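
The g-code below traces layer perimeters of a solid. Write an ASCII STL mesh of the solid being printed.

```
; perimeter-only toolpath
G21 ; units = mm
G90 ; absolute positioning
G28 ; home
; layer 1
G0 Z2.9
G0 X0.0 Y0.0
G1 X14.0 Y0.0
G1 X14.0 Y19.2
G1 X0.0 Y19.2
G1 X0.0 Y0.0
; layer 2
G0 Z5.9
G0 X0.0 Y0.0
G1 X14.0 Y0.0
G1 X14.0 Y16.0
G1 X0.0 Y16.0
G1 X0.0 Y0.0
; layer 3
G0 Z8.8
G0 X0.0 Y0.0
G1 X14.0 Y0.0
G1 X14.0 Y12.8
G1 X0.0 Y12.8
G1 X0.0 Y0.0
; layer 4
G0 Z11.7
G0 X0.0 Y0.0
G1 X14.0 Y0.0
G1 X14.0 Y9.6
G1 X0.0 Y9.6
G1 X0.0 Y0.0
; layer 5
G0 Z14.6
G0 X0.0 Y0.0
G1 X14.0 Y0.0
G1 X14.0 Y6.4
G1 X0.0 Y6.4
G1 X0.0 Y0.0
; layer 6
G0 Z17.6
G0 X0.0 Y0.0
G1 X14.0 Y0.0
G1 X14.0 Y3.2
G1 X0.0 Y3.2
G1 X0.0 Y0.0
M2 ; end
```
solid part
  facet normal 0.0000 0.0000 -1.0000
    outer loop
      vertex 14.0 22.4 0.0
      vertex 14.0 0.0 0.0
      vertex 0.0 0.0 0.0
    endloop
  endfacet
  facet normal 0.0000 0.0000 -1.0000
    outer loop
      vertex 0.0 22.4 0.0
      vertex 14.0 22.4 0.0
      vertex 0.0 0.0 0.0
    endloop
  endfacet
  facet normal 0.0000 -1.0000 0.0000
    outer loop
      vertex 0.0 0.0 0.0
      vertex 14.0 0.0 0.0
      vertex 14.0 0.0 20.5
    endloop
  endfacet
  facet normal 0.0000 -1.0000 0.0000
    outer loop
      vertex 0.0 0.0 0.0
      vertex 14.0 0.0 20.5
      vertex 0.0 0.0 20.5
    endloop
  endfacet
  facet normal 0.0000 0.6751 0.7377
    outer loop
      vertex 0.0 0.0 20.5
      vertex 14.0 0.0 20.5
      vertex 14.0 22.4 0.0
    endloop
  endfacet
  facet normal 0.0000 0.6751 0.7377
    outer loop
      vertex 0.0 0.0 20.5
      vertex 14.0 22.4 0.0
      vertex 0.0 22.4 0.0
    endloop
  endfacet
  facet normal -1.0000 0.0000 0.0000
    outer loop
      vertex 0.0 0.0 20.5
      vertex 0.0 22.4 0.0
      vertex 0.0 0.0 0.0
    endloop
  endfacet
  facet normal 1.0000 0.0000 0.0000
    outer loop
      vertex 14.0 0.0 0.0
      vertex 14.0 22.4 0.0
      vertex 14.0 0.0 20.5
    endloop
  endfacet
endsolid part

The G0 Z moves step by Δz≈2.9 mm. The G1 loops shrink linearly with z, so the solid tapers from its base footprint up to z≈20.5. Closing with a flat bottom cap and the tapered top and triangulating gives 8 facets — a wedge (ramp): 14 × 22.4 mm base, rising to 20.5 mm along the y=0 edge and sloping linearly to z=0 at y=22.4.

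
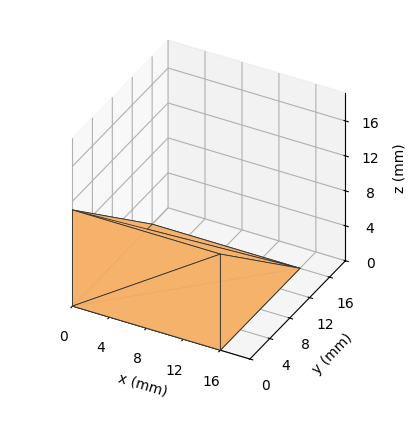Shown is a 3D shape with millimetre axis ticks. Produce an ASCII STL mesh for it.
Reading the render: the shape is a wedge (ramp): 16 × 16 mm base, rising to 11 mm along the y=0 edge and sloping linearly to z=0 at y=16 (dimensions read to the nearest mm from the axis ticks). For the STL, each face is triangulated and given an outward normal.

solid part
  facet normal 0.0000 0.0000 -1.0000
    outer loop
      vertex 16.000 16.000 0.000
      vertex 16.000 0.000 0.000
      vertex 0.000 0.000 0.000
    endloop
  endfacet
  facet normal 0.0000 0.0000 -1.0000
    outer loop
      vertex 0.000 16.000 0.000
      vertex 16.000 16.000 0.000
      vertex 0.000 0.000 0.000
    endloop
  endfacet
  facet normal 0.0000 -1.0000 0.0000
    outer loop
      vertex 0.000 0.000 0.000
      vertex 16.000 0.000 0.000
      vertex 16.000 0.000 11.000
    endloop
  endfacet
  facet normal 0.0000 -1.0000 0.0000
    outer loop
      vertex 0.000 0.000 0.000
      vertex 16.000 0.000 11.000
      vertex 0.000 0.000 11.000
    endloop
  endfacet
  facet normal 0.0000 0.5665 0.8240
    outer loop
      vertex 0.000 0.000 11.000
      vertex 16.000 0.000 11.000
      vertex 16.000 16.000 0.000
    endloop
  endfacet
  facet normal 0.0000 0.5665 0.8240
    outer loop
      vertex 0.000 0.000 11.000
      vertex 16.000 16.000 0.000
      vertex 0.000 16.000 0.000
    endloop
  endfacet
  facet normal -1.0000 0.0000 0.0000
    outer loop
      vertex 0.000 0.000 11.000
      vertex 0.000 16.000 0.000
      vertex 0.000 0.000 0.000
    endloop
  endfacet
  facet normal 1.0000 0.0000 0.0000
    outer loop
      vertex 16.000 0.000 0.000
      vertex 16.000 16.000 0.000
      vertex 16.000 0.000 11.000
    endloop
  endfacet
endsolid part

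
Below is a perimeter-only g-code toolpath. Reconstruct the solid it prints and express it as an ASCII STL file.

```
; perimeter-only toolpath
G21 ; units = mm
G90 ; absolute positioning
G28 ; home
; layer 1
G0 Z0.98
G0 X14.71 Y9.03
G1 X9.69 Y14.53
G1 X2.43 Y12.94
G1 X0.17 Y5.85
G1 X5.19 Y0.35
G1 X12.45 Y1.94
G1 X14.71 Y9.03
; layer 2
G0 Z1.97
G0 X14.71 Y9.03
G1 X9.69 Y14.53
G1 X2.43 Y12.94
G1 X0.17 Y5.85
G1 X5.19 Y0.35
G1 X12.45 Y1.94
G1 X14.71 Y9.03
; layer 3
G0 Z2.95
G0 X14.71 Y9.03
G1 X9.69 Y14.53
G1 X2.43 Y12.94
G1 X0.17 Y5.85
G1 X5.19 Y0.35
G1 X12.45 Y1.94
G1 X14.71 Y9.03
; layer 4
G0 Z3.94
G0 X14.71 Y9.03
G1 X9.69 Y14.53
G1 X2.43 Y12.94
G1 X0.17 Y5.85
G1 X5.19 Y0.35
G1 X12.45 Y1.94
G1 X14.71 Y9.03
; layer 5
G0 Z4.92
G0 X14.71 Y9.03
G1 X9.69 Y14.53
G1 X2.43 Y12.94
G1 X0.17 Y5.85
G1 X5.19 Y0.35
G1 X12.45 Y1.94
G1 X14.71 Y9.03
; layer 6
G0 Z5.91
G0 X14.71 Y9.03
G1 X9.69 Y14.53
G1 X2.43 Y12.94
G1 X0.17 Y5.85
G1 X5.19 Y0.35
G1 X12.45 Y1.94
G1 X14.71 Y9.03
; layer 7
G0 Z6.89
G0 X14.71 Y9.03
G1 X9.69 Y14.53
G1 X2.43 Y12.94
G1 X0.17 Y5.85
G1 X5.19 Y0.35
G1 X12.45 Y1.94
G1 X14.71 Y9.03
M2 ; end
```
solid part
  facet normal 0.0000 0.0000 -1.0000
    outer loop
      vertex 2.43 12.94 0.00
      vertex 9.69 14.53 0.00
      vertex 14.71 9.03 0.00
    endloop
  endfacet
  facet normal 0.0000 0.0000 -1.0000
    outer loop
      vertex 0.17 5.85 0.00
      vertex 2.43 12.94 0.00
      vertex 14.71 9.03 0.00
    endloop
  endfacet
  facet normal 0.0000 0.0000 -1.0000
    outer loop
      vertex 5.19 0.35 0.00
      vertex 0.17 5.85 0.00
      vertex 14.71 9.03 0.00
    endloop
  endfacet
  facet normal 0.0000 0.0000 -1.0000
    outer loop
      vertex 12.45 1.94 0.00
      vertex 5.19 0.35 0.00
      vertex 14.71 9.03 0.00
    endloop
  endfacet
  facet normal 0.0000 0.0000 1.0000
    outer loop
      vertex 14.71 9.03 6.89
      vertex 9.69 14.53 6.89
      vertex 2.43 12.94 6.89
    endloop
  endfacet
  facet normal 0.0000 0.0000 1.0000
    outer loop
      vertex 14.71 9.03 6.89
      vertex 2.43 12.94 6.89
      vertex 0.17 5.85 6.89
    endloop
  endfacet
  facet normal 0.0000 0.0000 1.0000
    outer loop
      vertex 14.71 9.03 6.89
      vertex 0.17 5.85 6.89
      vertex 5.19 0.35 6.89
    endloop
  endfacet
  facet normal 0.0000 0.0000 1.0000
    outer loop
      vertex 14.71 9.03 6.89
      vertex 5.19 0.35 6.89
      vertex 12.45 1.94 6.89
    endloop
  endfacet
  facet normal 0.7386 0.6741 0.0000
    outer loop
      vertex 14.71 9.03 0.00
      vertex 9.69 14.53 0.00
      vertex 9.69 14.53 6.89
    endloop
  endfacet
  facet normal 0.7386 0.6741 0.0000
    outer loop
      vertex 14.71 9.03 0.00
      vertex 9.69 14.53 6.89
      vertex 14.71 9.03 6.89
    endloop
  endfacet
  facet normal -0.2139 0.9768 0.0000
    outer loop
      vertex 9.69 14.53 0.00
      vertex 2.43 12.94 0.00
      vertex 2.43 12.94 6.89
    endloop
  endfacet
  facet normal -0.2139 0.9768 0.0000
    outer loop
      vertex 9.69 14.53 0.00
      vertex 2.43 12.94 6.89
      vertex 9.69 14.53 6.89
    endloop
  endfacet
  facet normal -0.9528 0.3037 0.0000
    outer loop
      vertex 2.43 12.94 0.00
      vertex 0.17 5.85 0.00
      vertex 0.17 5.85 6.89
    endloop
  endfacet
  facet normal -0.9528 0.3037 0.0000
    outer loop
      vertex 2.43 12.94 0.00
      vertex 0.17 5.85 6.89
      vertex 2.43 12.94 6.89
    endloop
  endfacet
  facet normal -0.7386 -0.6741 0.0000
    outer loop
      vertex 0.17 5.85 0.00
      vertex 5.19 0.35 0.00
      vertex 5.19 0.35 6.89
    endloop
  endfacet
  facet normal -0.7386 -0.6741 0.0000
    outer loop
      vertex 0.17 5.85 0.00
      vertex 5.19 0.35 6.89
      vertex 0.17 5.85 6.89
    endloop
  endfacet
  facet normal 0.2139 -0.9768 0.0000
    outer loop
      vertex 5.19 0.35 0.00
      vertex 12.45 1.94 0.00
      vertex 12.45 1.94 6.89
    endloop
  endfacet
  facet normal 0.2139 -0.9768 0.0000
    outer loop
      vertex 5.19 0.35 0.00
      vertex 12.45 1.94 6.89
      vertex 5.19 0.35 6.89
    endloop
  endfacet
  facet normal 0.9528 -0.3037 0.0000
    outer loop
      vertex 12.45 1.94 0.00
      vertex 14.71 9.03 0.00
      vertex 14.71 9.03 6.89
    endloop
  endfacet
  facet normal 0.9528 -0.3037 0.0000
    outer loop
      vertex 12.45 1.94 0.00
      vertex 14.71 9.03 6.89
      vertex 12.45 1.94 6.89
    endloop
  endfacet
endsolid part

The G0 Z moves step by Δz≈0.98 mm. Every layer's G1 loop is the same polygon, so the solid is a straight extrusion of it from z=0 to z≈6.89. Closing with flat bottom and top caps and triangulating gives 20 facets — a regular 6-sided prism (a cylinder approximated with 6 flat sides), circumscribed radius ≈ 7.44 mm, height ≈ 6.89 mm.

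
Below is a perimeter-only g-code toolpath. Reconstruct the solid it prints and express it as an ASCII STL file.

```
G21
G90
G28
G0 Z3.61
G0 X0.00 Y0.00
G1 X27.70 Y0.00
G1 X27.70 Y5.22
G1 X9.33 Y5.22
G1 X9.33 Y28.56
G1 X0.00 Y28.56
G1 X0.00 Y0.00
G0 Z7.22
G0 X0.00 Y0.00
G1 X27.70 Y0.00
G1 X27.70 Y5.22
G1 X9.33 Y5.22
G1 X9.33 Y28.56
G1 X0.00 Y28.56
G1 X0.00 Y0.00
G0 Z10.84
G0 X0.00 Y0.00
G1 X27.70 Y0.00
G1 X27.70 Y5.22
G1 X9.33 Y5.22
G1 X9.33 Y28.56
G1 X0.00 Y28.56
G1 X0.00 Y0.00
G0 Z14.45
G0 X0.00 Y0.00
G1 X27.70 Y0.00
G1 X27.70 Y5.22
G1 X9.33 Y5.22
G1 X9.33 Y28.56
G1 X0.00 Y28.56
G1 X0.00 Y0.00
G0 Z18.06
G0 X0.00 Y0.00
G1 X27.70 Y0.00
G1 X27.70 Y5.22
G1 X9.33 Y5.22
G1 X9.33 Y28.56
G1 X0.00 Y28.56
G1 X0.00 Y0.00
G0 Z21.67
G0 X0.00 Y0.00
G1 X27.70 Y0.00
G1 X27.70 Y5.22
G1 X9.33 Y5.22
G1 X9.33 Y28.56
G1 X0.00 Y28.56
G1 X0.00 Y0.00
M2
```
solid part
  facet normal 0.0000 0.0000 -1.0000
    outer loop
      vertex 27.70 5.22 0.00
      vertex 27.70 0.00 0.00
      vertex 0.00 0.00 0.00
    endloop
  endfacet
  facet normal 0.0000 0.0000 -1.0000
    outer loop
      vertex 9.33 5.22 0.00
      vertex 27.70 5.22 0.00
      vertex 0.00 0.00 0.00
    endloop
  endfacet
  facet normal 0.0000 0.0000 -1.0000
    outer loop
      vertex 9.33 28.56 0.00
      vertex 9.33 5.22 0.00
      vertex 0.00 0.00 0.00
    endloop
  endfacet
  facet normal 0.0000 0.0000 -1.0000
    outer loop
      vertex 0.00 28.56 0.00
      vertex 9.33 28.56 0.00
      vertex 0.00 0.00 0.00
    endloop
  endfacet
  facet normal 0.0000 0.0000 1.0000
    outer loop
      vertex 0.00 0.00 21.67
      vertex 27.70 0.00 21.67
      vertex 27.70 5.22 21.67
    endloop
  endfacet
  facet normal 0.0000 0.0000 1.0000
    outer loop
      vertex 0.00 0.00 21.67
      vertex 27.70 5.22 21.67
      vertex 9.33 5.22 21.67
    endloop
  endfacet
  facet normal 0.0000 0.0000 1.0000
    outer loop
      vertex 0.00 0.00 21.67
      vertex 9.33 5.22 21.67
      vertex 9.33 28.56 21.67
    endloop
  endfacet
  facet normal 0.0000 0.0000 1.0000
    outer loop
      vertex 0.00 0.00 21.67
      vertex 9.33 28.56 21.67
      vertex 0.00 28.56 21.67
    endloop
  endfacet
  facet normal 0.0000 -1.0000 0.0000
    outer loop
      vertex 0.00 0.00 0.00
      vertex 27.70 0.00 0.00
      vertex 27.70 0.00 21.67
    endloop
  endfacet
  facet normal 0.0000 -1.0000 0.0000
    outer loop
      vertex 0.00 0.00 0.00
      vertex 27.70 0.00 21.67
      vertex 0.00 0.00 21.67
    endloop
  endfacet
  facet normal 1.0000 0.0000 0.0000
    outer loop
      vertex 27.70 0.00 0.00
      vertex 27.70 5.22 0.00
      vertex 27.70 5.22 21.67
    endloop
  endfacet
  facet normal 1.0000 0.0000 0.0000
    outer loop
      vertex 27.70 0.00 0.00
      vertex 27.70 5.22 21.67
      vertex 27.70 0.00 21.67
    endloop
  endfacet
  facet normal 0.0000 1.0000 0.0000
    outer loop
      vertex 27.70 5.22 0.00
      vertex 9.33 5.22 0.00
      vertex 9.33 5.22 21.67
    endloop
  endfacet
  facet normal 0.0000 1.0000 0.0000
    outer loop
      vertex 27.70 5.22 0.00
      vertex 9.33 5.22 21.67
      vertex 27.70 5.22 21.67
    endloop
  endfacet
  facet normal 1.0000 0.0000 0.0000
    outer loop
      vertex 9.33 5.22 0.00
      vertex 9.33 28.56 0.00
      vertex 9.33 28.56 21.67
    endloop
  endfacet
  facet normal 1.0000 0.0000 0.0000
    outer loop
      vertex 9.33 5.22 0.00
      vertex 9.33 28.56 21.67
      vertex 9.33 5.22 21.67
    endloop
  endfacet
  facet normal 0.0000 1.0000 0.0000
    outer loop
      vertex 9.33 28.56 0.00
      vertex 0.00 28.56 0.00
      vertex 0.00 28.56 21.67
    endloop
  endfacet
  facet normal 0.0000 1.0000 0.0000
    outer loop
      vertex 9.33 28.56 0.00
      vertex 0.00 28.56 21.67
      vertex 9.33 28.56 21.67
    endloop
  endfacet
  facet normal -1.0000 0.0000 0.0000
    outer loop
      vertex 0.00 28.56 0.00
      vertex 0.00 0.00 0.00
      vertex 0.00 0.00 21.67
    endloop
  endfacet
  facet normal -1.0000 0.0000 0.0000
    outer loop
      vertex 0.00 28.56 0.00
      vertex 0.00 0.00 21.67
      vertex 0.00 28.56 21.67
    endloop
  endfacet
endsolid part

The G0 Z moves step by Δz≈3.61 mm. Every layer's G1 loop is the same polygon, so the solid is a straight extrusion of it from z=0 to z≈21.7. Closing with flat bottom and top caps and triangulating gives 20 facets — an L-shaped prism: outer 27.7 × 28.6 mm, arm thicknesses ≈ 5.22 mm (horizontal) and 9.33 mm (vertical), extruded 21.7 mm in z.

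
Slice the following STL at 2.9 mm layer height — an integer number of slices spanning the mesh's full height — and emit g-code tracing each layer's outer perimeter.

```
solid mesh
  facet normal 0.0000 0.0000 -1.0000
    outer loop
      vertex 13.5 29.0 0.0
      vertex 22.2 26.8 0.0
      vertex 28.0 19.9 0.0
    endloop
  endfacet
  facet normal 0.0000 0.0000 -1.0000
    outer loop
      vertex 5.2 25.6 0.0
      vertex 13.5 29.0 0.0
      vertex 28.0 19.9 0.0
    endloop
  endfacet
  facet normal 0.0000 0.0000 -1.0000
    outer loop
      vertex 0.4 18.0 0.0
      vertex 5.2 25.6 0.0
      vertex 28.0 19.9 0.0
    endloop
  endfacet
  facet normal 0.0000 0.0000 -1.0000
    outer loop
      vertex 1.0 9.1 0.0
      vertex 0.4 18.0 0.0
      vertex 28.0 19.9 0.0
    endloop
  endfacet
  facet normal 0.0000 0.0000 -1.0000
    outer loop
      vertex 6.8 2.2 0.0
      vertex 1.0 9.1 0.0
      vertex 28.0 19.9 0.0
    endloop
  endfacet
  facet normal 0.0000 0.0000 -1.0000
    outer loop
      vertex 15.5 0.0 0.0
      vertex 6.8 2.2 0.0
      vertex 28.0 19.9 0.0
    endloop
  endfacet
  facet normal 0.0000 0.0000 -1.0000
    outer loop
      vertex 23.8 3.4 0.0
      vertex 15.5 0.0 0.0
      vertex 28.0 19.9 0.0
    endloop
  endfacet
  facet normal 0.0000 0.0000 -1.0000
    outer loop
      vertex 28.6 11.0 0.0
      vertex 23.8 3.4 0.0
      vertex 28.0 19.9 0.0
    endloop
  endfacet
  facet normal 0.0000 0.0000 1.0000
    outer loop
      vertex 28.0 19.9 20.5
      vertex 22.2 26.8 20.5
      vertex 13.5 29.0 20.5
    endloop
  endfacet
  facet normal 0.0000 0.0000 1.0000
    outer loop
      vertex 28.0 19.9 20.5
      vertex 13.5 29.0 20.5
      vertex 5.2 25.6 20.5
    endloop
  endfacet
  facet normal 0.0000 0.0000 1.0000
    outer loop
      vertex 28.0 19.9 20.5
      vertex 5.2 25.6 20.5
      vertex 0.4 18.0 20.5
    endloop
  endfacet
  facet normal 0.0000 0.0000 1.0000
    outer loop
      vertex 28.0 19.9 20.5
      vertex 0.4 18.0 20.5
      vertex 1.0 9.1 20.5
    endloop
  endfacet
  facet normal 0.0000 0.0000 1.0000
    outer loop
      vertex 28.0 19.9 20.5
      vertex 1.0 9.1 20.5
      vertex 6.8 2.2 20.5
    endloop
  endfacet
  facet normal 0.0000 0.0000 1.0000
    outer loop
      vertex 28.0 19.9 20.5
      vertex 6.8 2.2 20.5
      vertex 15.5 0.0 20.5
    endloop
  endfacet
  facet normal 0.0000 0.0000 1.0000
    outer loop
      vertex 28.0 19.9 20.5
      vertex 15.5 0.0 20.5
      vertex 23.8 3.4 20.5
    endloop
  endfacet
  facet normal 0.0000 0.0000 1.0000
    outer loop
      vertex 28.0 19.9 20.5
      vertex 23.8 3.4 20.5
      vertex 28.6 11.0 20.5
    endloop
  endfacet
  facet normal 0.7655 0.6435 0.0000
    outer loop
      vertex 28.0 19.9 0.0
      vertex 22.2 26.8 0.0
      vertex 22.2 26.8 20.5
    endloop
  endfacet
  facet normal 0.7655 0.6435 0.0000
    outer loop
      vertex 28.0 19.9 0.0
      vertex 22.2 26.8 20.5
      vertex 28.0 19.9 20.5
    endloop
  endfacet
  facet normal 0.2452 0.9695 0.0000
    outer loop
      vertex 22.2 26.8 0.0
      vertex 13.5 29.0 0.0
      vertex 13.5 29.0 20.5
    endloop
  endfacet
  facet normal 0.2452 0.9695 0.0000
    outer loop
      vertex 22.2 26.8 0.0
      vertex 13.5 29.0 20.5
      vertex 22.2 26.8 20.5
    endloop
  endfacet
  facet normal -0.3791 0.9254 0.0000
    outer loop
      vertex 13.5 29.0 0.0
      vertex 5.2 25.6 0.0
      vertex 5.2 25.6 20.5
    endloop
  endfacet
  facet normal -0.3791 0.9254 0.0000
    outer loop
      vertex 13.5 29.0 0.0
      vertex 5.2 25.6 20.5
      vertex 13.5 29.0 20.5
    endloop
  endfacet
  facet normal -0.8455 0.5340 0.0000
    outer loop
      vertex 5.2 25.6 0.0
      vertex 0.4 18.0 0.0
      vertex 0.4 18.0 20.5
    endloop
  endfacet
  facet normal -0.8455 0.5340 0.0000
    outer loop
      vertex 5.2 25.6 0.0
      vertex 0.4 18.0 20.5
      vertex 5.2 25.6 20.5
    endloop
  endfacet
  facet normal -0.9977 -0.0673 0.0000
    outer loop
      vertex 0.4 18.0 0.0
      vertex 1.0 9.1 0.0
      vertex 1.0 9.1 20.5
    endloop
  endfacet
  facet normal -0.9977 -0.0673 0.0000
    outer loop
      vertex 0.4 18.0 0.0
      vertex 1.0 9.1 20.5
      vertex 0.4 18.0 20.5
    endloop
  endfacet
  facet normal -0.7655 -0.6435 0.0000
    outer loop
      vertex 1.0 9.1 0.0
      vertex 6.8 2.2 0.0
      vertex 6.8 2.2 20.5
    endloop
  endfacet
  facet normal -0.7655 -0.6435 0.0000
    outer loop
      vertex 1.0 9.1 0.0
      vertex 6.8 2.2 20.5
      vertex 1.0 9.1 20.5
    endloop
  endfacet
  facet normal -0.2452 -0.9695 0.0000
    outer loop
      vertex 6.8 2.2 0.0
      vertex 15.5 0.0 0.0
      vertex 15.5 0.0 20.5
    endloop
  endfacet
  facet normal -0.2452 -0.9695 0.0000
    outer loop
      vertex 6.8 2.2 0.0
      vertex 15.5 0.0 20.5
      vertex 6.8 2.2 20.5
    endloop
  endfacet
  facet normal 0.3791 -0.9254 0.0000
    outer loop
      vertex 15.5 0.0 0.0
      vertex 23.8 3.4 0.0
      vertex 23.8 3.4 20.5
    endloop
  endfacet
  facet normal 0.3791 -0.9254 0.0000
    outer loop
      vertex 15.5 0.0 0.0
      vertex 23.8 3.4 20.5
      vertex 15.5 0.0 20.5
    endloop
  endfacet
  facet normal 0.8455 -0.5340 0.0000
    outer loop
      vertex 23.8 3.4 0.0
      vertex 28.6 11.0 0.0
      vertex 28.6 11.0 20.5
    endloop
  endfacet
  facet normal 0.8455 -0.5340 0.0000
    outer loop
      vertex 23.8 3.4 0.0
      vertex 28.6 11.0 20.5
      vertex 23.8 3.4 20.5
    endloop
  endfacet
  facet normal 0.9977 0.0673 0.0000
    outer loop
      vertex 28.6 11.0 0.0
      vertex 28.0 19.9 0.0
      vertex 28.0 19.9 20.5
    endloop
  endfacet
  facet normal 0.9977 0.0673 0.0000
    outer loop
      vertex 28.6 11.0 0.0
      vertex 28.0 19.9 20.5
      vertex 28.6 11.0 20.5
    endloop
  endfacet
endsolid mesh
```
; perimeter-only toolpath
G21 ; units = mm
G90 ; absolute positioning
G28 ; home
; layer 1
G0 Z2.9
G0 X28.0 Y19.9
G1 X22.2 Y26.8
G1 X13.5 Y29.0
G1 X5.2 Y25.6
G1 X0.4 Y18.0
G1 X1.0 Y9.1
G1 X6.8 Y2.2
G1 X15.5 Y0.0
G1 X23.8 Y3.4
G1 X28.6 Y11.0
G1 X28.0 Y19.9
; layer 2
G0 Z5.9
G0 X28.0 Y19.9
G1 X22.2 Y26.8
G1 X13.5 Y29.0
G1 X5.2 Y25.6
G1 X0.4 Y18.0
G1 X1.0 Y9.1
G1 X6.8 Y2.2
G1 X15.5 Y0.0
G1 X23.8 Y3.4
G1 X28.6 Y11.0
G1 X28.0 Y19.9
; layer 3
G0 Z8.8
G0 X28.0 Y19.9
G1 X22.2 Y26.8
G1 X13.5 Y29.0
G1 X5.2 Y25.6
G1 X0.4 Y18.0
G1 X1.0 Y9.1
G1 X6.8 Y2.2
G1 X15.5 Y0.0
G1 X23.8 Y3.4
G1 X28.6 Y11.0
G1 X28.0 Y19.9
; layer 4
G0 Z11.7
G0 X28.0 Y19.9
G1 X22.2 Y26.8
G1 X13.5 Y29.0
G1 X5.2 Y25.6
G1 X0.4 Y18.0
G1 X1.0 Y9.1
G1 X6.8 Y2.2
G1 X15.5 Y0.0
G1 X23.8 Y3.4
G1 X28.6 Y11.0
G1 X28.0 Y19.9
; layer 5
G0 Z14.6
G0 X28.0 Y19.9
G1 X22.2 Y26.8
G1 X13.5 Y29.0
G1 X5.2 Y25.6
G1 X0.4 Y18.0
G1 X1.0 Y9.1
G1 X6.8 Y2.2
G1 X15.5 Y0.0
G1 X23.8 Y3.4
G1 X28.6 Y11.0
G1 X28.0 Y19.9
; layer 6
G0 Z17.6
G0 X28.0 Y19.9
G1 X22.2 Y26.8
G1 X13.5 Y29.0
G1 X5.2 Y25.6
G1 X0.4 Y18.0
G1 X1.0 Y9.1
G1 X6.8 Y2.2
G1 X15.5 Y0.0
G1 X23.8 Y3.4
G1 X28.6 Y11.0
G1 X28.0 Y19.9
; layer 7
G0 Z20.5
G0 X28.0 Y19.9
G1 X22.2 Y26.8
G1 X13.5 Y29.0
G1 X5.2 Y25.6
G1 X0.4 Y18.0
G1 X1.0 Y9.1
G1 X6.8 Y2.2
G1 X15.5 Y0.0
G1 X23.8 Y3.4
G1 X28.6 Y11.0
G1 X28.0 Y19.9
M2 ; end

The solid is a regular 10-sided prism (a cylinder approximated with 10 flat sides), circumscribed radius ≈ 14.5 mm, height ≈ 20.5 mm. Slicing at Δz = 2.9 mm — 7 equal slices spanning the solid's height, so layer i sits at z = i·h/7 — gives 7 non-empty perimeters. Each is a 10-segment closed polygon; G0 lifts to the layer z and rapids to the start vertex, then G1 traces the edges.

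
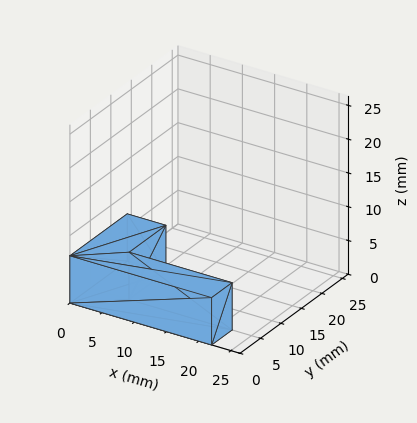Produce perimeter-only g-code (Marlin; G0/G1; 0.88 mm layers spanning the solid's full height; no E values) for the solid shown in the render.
Reading the render: the shape is an L-shaped prism: outer 22 × 14 mm, arm thicknesses ≈ 5 mm (horizontal) and 6 mm (vertical), extruded 7 mm in z (dimensions read to the nearest mm from the axis ticks). For the g-code, the solid's height is divided into equal slices at the stated Δz and each level perimeter traced with G1 moves after a G0 lift.

; perimeter-only toolpath
G21 ; units = mm
G90 ; absolute positioning
G28 ; home
; layer 1
G0 Z0.88
G0 X0.00 Y0.00
G1 X22.00 Y0.00
G1 X22.00 Y5.00
G1 X6.00 Y5.00
G1 X6.00 Y14.00
G1 X0.00 Y14.00
G1 X0.00 Y0.00
; layer 2
G0 Z1.75
G0 X0.00 Y0.00
G1 X22.00 Y0.00
G1 X22.00 Y5.00
G1 X6.00 Y5.00
G1 X6.00 Y14.00
G1 X0.00 Y14.00
G1 X0.00 Y0.00
; layer 3
G0 Z2.62
G0 X0.00 Y0.00
G1 X22.00 Y0.00
G1 X22.00 Y5.00
G1 X6.00 Y5.00
G1 X6.00 Y14.00
G1 X0.00 Y14.00
G1 X0.00 Y0.00
; layer 4
G0 Z3.50
G0 X0.00 Y0.00
G1 X22.00 Y0.00
G1 X22.00 Y5.00
G1 X6.00 Y5.00
G1 X6.00 Y14.00
G1 X0.00 Y14.00
G1 X0.00 Y0.00
; layer 5
G0 Z4.38
G0 X0.00 Y0.00
G1 X22.00 Y0.00
G1 X22.00 Y5.00
G1 X6.00 Y5.00
G1 X6.00 Y14.00
G1 X0.00 Y14.00
G1 X0.00 Y0.00
; layer 6
G0 Z5.25
G0 X0.00 Y0.00
G1 X22.00 Y0.00
G1 X22.00 Y5.00
G1 X6.00 Y5.00
G1 X6.00 Y14.00
G1 X0.00 Y14.00
G1 X0.00 Y0.00
; layer 7
G0 Z6.12
G0 X0.00 Y0.00
G1 X22.00 Y0.00
G1 X22.00 Y5.00
G1 X6.00 Y5.00
G1 X6.00 Y14.00
G1 X0.00 Y14.00
G1 X0.00 Y0.00
; layer 8
G0 Z7.00
G0 X0.00 Y0.00
G1 X22.00 Y0.00
G1 X22.00 Y5.00
G1 X6.00 Y5.00
G1 X6.00 Y14.00
G1 X0.00 Y14.00
G1 X0.00 Y0.00
M2 ; end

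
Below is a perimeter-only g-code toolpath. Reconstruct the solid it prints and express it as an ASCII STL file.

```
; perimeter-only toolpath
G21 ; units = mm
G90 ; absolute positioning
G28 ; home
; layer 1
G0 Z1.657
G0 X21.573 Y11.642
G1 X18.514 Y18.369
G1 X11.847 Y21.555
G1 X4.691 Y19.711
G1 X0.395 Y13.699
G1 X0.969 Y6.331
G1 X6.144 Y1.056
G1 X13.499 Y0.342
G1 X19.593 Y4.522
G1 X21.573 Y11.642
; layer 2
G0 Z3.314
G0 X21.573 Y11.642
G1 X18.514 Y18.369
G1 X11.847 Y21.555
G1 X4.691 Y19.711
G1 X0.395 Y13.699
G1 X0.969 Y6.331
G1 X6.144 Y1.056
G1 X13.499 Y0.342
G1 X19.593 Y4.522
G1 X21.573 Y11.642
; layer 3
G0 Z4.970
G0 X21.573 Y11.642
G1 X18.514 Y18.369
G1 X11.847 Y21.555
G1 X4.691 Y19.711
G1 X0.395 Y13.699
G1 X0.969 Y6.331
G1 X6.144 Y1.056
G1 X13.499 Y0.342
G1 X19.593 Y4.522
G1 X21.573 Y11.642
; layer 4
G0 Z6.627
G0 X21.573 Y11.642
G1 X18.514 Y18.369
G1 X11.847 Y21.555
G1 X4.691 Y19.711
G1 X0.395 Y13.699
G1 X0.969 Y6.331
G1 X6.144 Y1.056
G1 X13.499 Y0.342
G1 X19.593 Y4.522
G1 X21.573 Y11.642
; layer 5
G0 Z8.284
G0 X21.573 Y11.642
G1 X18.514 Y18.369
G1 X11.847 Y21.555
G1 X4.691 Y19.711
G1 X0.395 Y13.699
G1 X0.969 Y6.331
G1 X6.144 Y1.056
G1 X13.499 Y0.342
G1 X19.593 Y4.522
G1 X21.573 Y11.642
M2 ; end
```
solid part
  facet normal 0.0000 0.0000 -1.0000
    outer loop
      vertex 11.847 21.555 0.000
      vertex 18.514 18.369 0.000
      vertex 21.573 11.642 0.000
    endloop
  endfacet
  facet normal 0.0000 0.0000 -1.0000
    outer loop
      vertex 4.691 19.711 0.000
      vertex 11.847 21.555 0.000
      vertex 21.573 11.642 0.000
    endloop
  endfacet
  facet normal 0.0000 0.0000 -1.0000
    outer loop
      vertex 0.395 13.699 0.000
      vertex 4.691 19.711 0.000
      vertex 21.573 11.642 0.000
    endloop
  endfacet
  facet normal 0.0000 0.0000 -1.0000
    outer loop
      vertex 0.969 6.331 0.000
      vertex 0.395 13.699 0.000
      vertex 21.573 11.642 0.000
    endloop
  endfacet
  facet normal 0.0000 0.0000 -1.0000
    outer loop
      vertex 6.144 1.056 0.000
      vertex 0.969 6.331 0.000
      vertex 21.573 11.642 0.000
    endloop
  endfacet
  facet normal 0.0000 0.0000 -1.0000
    outer loop
      vertex 13.499 0.342 0.000
      vertex 6.144 1.056 0.000
      vertex 21.573 11.642 0.000
    endloop
  endfacet
  facet normal 0.0000 0.0000 -1.0000
    outer loop
      vertex 19.593 4.522 0.000
      vertex 13.499 0.342 0.000
      vertex 21.573 11.642 0.000
    endloop
  endfacet
  facet normal 0.0000 0.0000 1.0000
    outer loop
      vertex 21.573 11.642 8.284
      vertex 18.514 18.369 8.284
      vertex 11.847 21.555 8.284
    endloop
  endfacet
  facet normal 0.0000 0.0000 1.0000
    outer loop
      vertex 21.573 11.642 8.284
      vertex 11.847 21.555 8.284
      vertex 4.691 19.711 8.284
    endloop
  endfacet
  facet normal 0.0000 0.0000 1.0000
    outer loop
      vertex 21.573 11.642 8.284
      vertex 4.691 19.711 8.284
      vertex 0.395 13.699 8.284
    endloop
  endfacet
  facet normal 0.0000 0.0000 1.0000
    outer loop
      vertex 21.573 11.642 8.284
      vertex 0.395 13.699 8.284
      vertex 0.969 6.331 8.284
    endloop
  endfacet
  facet normal 0.0000 0.0000 1.0000
    outer loop
      vertex 21.573 11.642 8.284
      vertex 0.969 6.331 8.284
      vertex 6.144 1.056 8.284
    endloop
  endfacet
  facet normal 0.0000 0.0000 1.0000
    outer loop
      vertex 21.573 11.642 8.284
      vertex 6.144 1.056 8.284
      vertex 13.499 0.342 8.284
    endloop
  endfacet
  facet normal 0.0000 0.0000 1.0000
    outer loop
      vertex 21.573 11.642 8.284
      vertex 13.499 0.342 8.284
      vertex 19.593 4.522 8.284
    endloop
  endfacet
  facet normal 0.9103 0.4139 0.0000
    outer loop
      vertex 21.573 11.642 0.000
      vertex 18.514 18.369 0.000
      vertex 18.514 18.369 8.284
    endloop
  endfacet
  facet normal 0.9103 0.4139 0.0000
    outer loop
      vertex 21.573 11.642 0.000
      vertex 18.514 18.369 8.284
      vertex 21.573 11.642 8.284
    endloop
  endfacet
  facet normal 0.4312 0.9023 0.0000
    outer loop
      vertex 18.514 18.369 0.000
      vertex 11.847 21.555 0.000
      vertex 11.847 21.555 8.284
    endloop
  endfacet
  facet normal 0.4312 0.9023 0.0000
    outer loop
      vertex 18.514 18.369 0.000
      vertex 11.847 21.555 8.284
      vertex 18.514 18.369 8.284
    endloop
  endfacet
  facet normal -0.2495 0.9684 0.0000
    outer loop
      vertex 11.847 21.555 0.000
      vertex 4.691 19.711 0.000
      vertex 4.691 19.711 8.284
    endloop
  endfacet
  facet normal -0.2495 0.9684 0.0000
    outer loop
      vertex 11.847 21.555 0.000
      vertex 4.691 19.711 8.284
      vertex 11.847 21.555 8.284
    endloop
  endfacet
  facet normal -0.8136 0.5814 0.0000
    outer loop
      vertex 4.691 19.711 0.000
      vertex 0.395 13.699 0.000
      vertex 0.395 13.699 8.284
    endloop
  endfacet
  facet normal -0.8136 0.5814 0.0000
    outer loop
      vertex 4.691 19.711 0.000
      vertex 0.395 13.699 8.284
      vertex 4.691 19.711 8.284
    endloop
  endfacet
  facet normal -0.9970 -0.0777 0.0000
    outer loop
      vertex 0.395 13.699 0.000
      vertex 0.969 6.331 0.000
      vertex 0.969 6.331 8.284
    endloop
  endfacet
  facet normal -0.9970 -0.0777 0.0000
    outer loop
      vertex 0.395 13.699 0.000
      vertex 0.969 6.331 8.284
      vertex 0.395 13.699 8.284
    endloop
  endfacet
  facet normal -0.7138 -0.7003 0.0000
    outer loop
      vertex 0.969 6.331 0.000
      vertex 6.144 1.056 0.000
      vertex 6.144 1.056 8.284
    endloop
  endfacet
  facet normal -0.7138 -0.7003 0.0000
    outer loop
      vertex 0.969 6.331 0.000
      vertex 6.144 1.056 8.284
      vertex 0.969 6.331 8.284
    endloop
  endfacet
  facet normal -0.0966 -0.9953 0.0000
    outer loop
      vertex 6.144 1.056 0.000
      vertex 13.499 0.342 0.000
      vertex 13.499 0.342 8.284
    endloop
  endfacet
  facet normal -0.0966 -0.9953 0.0000
    outer loop
      vertex 6.144 1.056 0.000
      vertex 13.499 0.342 8.284
      vertex 6.144 1.056 8.284
    endloop
  endfacet
  facet normal 0.5656 -0.8246 0.0000
    outer loop
      vertex 13.499 0.342 0.000
      vertex 19.593 4.522 0.000
      vertex 19.593 4.522 8.284
    endloop
  endfacet
  facet normal 0.5656 -0.8246 0.0000
    outer loop
      vertex 13.499 0.342 0.000
      vertex 19.593 4.522 8.284
      vertex 13.499 0.342 8.284
    endloop
  endfacet
  facet normal 0.9634 -0.2679 0.0000
    outer loop
      vertex 19.593 4.522 0.000
      vertex 21.573 11.642 0.000
      vertex 21.573 11.642 8.284
    endloop
  endfacet
  facet normal 0.9634 -0.2679 0.0000
    outer loop
      vertex 19.593 4.522 0.000
      vertex 21.573 11.642 8.284
      vertex 19.593 4.522 8.284
    endloop
  endfacet
endsolid part

The G0 Z moves step by Δz≈1.657 mm. Every layer's G1 loop is the same polygon, so the solid is a straight extrusion of it from z=0 to z≈8.28. Closing with flat bottom and top caps and triangulating gives 32 facets — a regular 9-sided prism (a cylinder approximated with 9 flat sides), circumscribed radius ≈ 10.8 mm, height ≈ 8.28 mm.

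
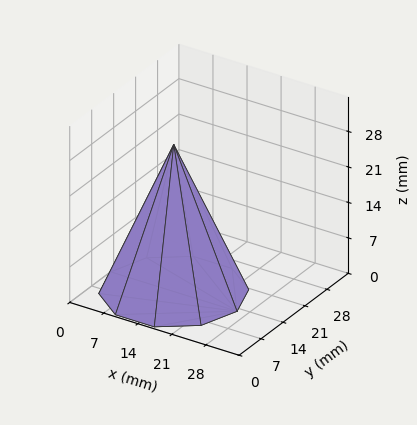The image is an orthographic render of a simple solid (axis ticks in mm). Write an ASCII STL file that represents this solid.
Reading the render: the shape is a regular 10-sided pyramid, base circumscribed radius ≈ 13 mm, apex at z ≈ 29 mm (dimensions read to the nearest mm from the axis ticks). For the STL, each face is triangulated and given an outward normal.

solid part
  facet normal 0.0000 0.0000 -1.0000
    outer loop
      vertex 17.0 25.4 0.0
      vertex 23.5 20.6 0.0
      vertex 26.0 13.0 0.0
    endloop
  endfacet
  facet normal 0.0000 0.0000 -1.0000
    outer loop
      vertex 9.0 25.4 0.0
      vertex 17.0 25.4 0.0
      vertex 26.0 13.0 0.0
    endloop
  endfacet
  facet normal 0.0000 0.0000 -1.0000
    outer loop
      vertex 2.5 20.6 0.0
      vertex 9.0 25.4 0.0
      vertex 26.0 13.0 0.0
    endloop
  endfacet
  facet normal 0.0000 0.0000 -1.0000
    outer loop
      vertex 0.0 13.0 0.0
      vertex 2.5 20.6 0.0
      vertex 26.0 13.0 0.0
    endloop
  endfacet
  facet normal 0.0000 0.0000 -1.0000
    outer loop
      vertex 2.5 5.4 0.0
      vertex 0.0 13.0 0.0
      vertex 26.0 13.0 0.0
    endloop
  endfacet
  facet normal 0.0000 0.0000 -1.0000
    outer loop
      vertex 9.0 0.6 0.0
      vertex 2.5 5.4 0.0
      vertex 26.0 13.0 0.0
    endloop
  endfacet
  facet normal 0.0000 0.0000 -1.0000
    outer loop
      vertex 17.0 0.6 0.0
      vertex 9.0 0.6 0.0
      vertex 26.0 13.0 0.0
    endloop
  endfacet
  facet normal 0.0000 0.0000 -1.0000
    outer loop
      vertex 23.5 5.4 0.0
      vertex 17.0 0.6 0.0
      vertex 26.0 13.0 0.0
    endloop
  endfacet
  facet normal 0.8740 0.2875 0.3918
    outer loop
      vertex 26.0 13.0 0.0
      vertex 23.5 20.6 0.0
      vertex 13.0 13.0 29.0
    endloop
  endfacet
  facet normal 0.5465 0.7401 0.3918
    outer loop
      vertex 23.5 20.6 0.0
      vertex 17.0 25.4 0.0
      vertex 13.0 13.0 29.0
    endloop
  endfacet
  facet normal 0.0000 0.9195 0.3932
    outer loop
      vertex 17.0 25.4 0.0
      vertex 9.0 25.4 0.0
      vertex 13.0 13.0 29.0
    endloop
  endfacet
  facet normal -0.5465 0.7401 0.3918
    outer loop
      vertex 9.0 25.4 0.0
      vertex 2.5 20.6 0.0
      vertex 13.0 13.0 29.0
    endloop
  endfacet
  facet normal -0.8740 0.2875 0.3918
    outer loop
      vertex 2.5 20.6 0.0
      vertex 0.0 13.0 0.0
      vertex 13.0 13.0 29.0
    endloop
  endfacet
  facet normal -0.8740 -0.2875 0.3918
    outer loop
      vertex 0.0 13.0 0.0
      vertex 2.5 5.4 0.0
      vertex 13.0 13.0 29.0
    endloop
  endfacet
  facet normal -0.5465 -0.7401 0.3918
    outer loop
      vertex 2.5 5.4 0.0
      vertex 9.0 0.6 0.0
      vertex 13.0 13.0 29.0
    endloop
  endfacet
  facet normal 0.0000 -0.9195 0.3932
    outer loop
      vertex 9.0 0.6 0.0
      vertex 17.0 0.6 0.0
      vertex 13.0 13.0 29.0
    endloop
  endfacet
  facet normal 0.5465 -0.7401 0.3918
    outer loop
      vertex 17.0 0.6 0.0
      vertex 23.5 5.4 0.0
      vertex 13.0 13.0 29.0
    endloop
  endfacet
  facet normal 0.8740 -0.2875 0.3918
    outer loop
      vertex 23.5 5.4 0.0
      vertex 26.0 13.0 0.0
      vertex 13.0 13.0 29.0
    endloop
  endfacet
endsolid part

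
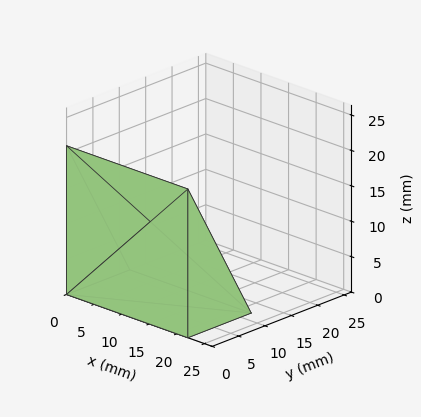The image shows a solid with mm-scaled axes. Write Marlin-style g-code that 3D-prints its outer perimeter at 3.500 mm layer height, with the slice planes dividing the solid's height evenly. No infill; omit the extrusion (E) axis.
Reading the render: the shape is a wedge (ramp): 22 × 12 mm base, rising to 21 mm along the y=0 edge and sloping linearly to z=0 at y=12 (dimensions read to the nearest mm from the axis ticks). For the g-code, the solid's height is divided into equal slices at the stated Δz and each level perimeter traced with G1 moves after a G0 lift.

; perimeter-only toolpath
G21 ; units = mm
G90 ; absolute positioning
G28 ; home
; layer 1
G0 Z3.500
G0 X0.000 Y0.000
G1 X22.000 Y0.000
G1 X22.000 Y10.000
G1 X0.000 Y10.000
G1 X0.000 Y0.000
; layer 2
G0 Z7.000
G0 X0.000 Y0.000
G1 X22.000 Y0.000
G1 X22.000 Y8.000
G1 X0.000 Y8.000
G1 X0.000 Y0.000
; layer 3
G0 Z10.500
G0 X0.000 Y0.000
G1 X22.000 Y0.000
G1 X22.000 Y6.000
G1 X0.000 Y6.000
G1 X0.000 Y0.000
; layer 4
G0 Z14.000
G0 X0.000 Y0.000
G1 X22.000 Y0.000
G1 X22.000 Y4.000
G1 X0.000 Y4.000
G1 X0.000 Y0.000
; layer 5
G0 Z17.500
G0 X0.000 Y0.000
G1 X22.000 Y0.000
G1 X22.000 Y2.000
G1 X0.000 Y2.000
G1 X0.000 Y0.000
M2 ; end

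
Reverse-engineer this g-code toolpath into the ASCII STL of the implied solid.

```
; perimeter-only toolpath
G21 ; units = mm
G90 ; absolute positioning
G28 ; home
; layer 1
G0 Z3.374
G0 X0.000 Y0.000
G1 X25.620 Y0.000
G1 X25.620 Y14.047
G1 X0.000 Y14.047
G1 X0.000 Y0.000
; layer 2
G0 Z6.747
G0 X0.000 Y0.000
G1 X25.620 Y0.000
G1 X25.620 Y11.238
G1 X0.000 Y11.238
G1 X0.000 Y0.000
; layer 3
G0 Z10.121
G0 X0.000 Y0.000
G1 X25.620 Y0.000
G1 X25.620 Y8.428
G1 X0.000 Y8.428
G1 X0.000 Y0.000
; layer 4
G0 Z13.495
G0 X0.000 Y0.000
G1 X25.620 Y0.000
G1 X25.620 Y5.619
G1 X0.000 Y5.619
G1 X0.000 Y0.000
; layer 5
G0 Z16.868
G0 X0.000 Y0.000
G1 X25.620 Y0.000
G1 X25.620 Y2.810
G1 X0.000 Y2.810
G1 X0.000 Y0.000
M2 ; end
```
solid part
  facet normal 0.0000 0.0000 -1.0000
    outer loop
      vertex 25.620 16.857 0.000
      vertex 25.620 0.000 0.000
      vertex 0.000 0.000 0.000
    endloop
  endfacet
  facet normal 0.0000 0.0000 -1.0000
    outer loop
      vertex 0.000 16.857 0.000
      vertex 25.620 16.857 0.000
      vertex 0.000 0.000 0.000
    endloop
  endfacet
  facet normal 0.0000 -1.0000 0.0000
    outer loop
      vertex 0.000 0.000 0.000
      vertex 25.620 0.000 0.000
      vertex 25.620 0.000 20.242
    endloop
  endfacet
  facet normal 0.0000 -1.0000 0.0000
    outer loop
      vertex 0.000 0.000 0.000
      vertex 25.620 0.000 20.242
      vertex 0.000 0.000 20.242
    endloop
  endfacet
  facet normal 0.0000 0.7684 0.6399
    outer loop
      vertex 0.000 0.000 20.242
      vertex 25.620 0.000 20.242
      vertex 25.620 16.857 0.000
    endloop
  endfacet
  facet normal 0.0000 0.7684 0.6399
    outer loop
      vertex 0.000 0.000 20.242
      vertex 25.620 16.857 0.000
      vertex 0.000 16.857 0.000
    endloop
  endfacet
  facet normal -1.0000 0.0000 0.0000
    outer loop
      vertex 0.000 0.000 20.242
      vertex 0.000 16.857 0.000
      vertex 0.000 0.000 0.000
    endloop
  endfacet
  facet normal 1.0000 0.0000 0.0000
    outer loop
      vertex 25.620 0.000 0.000
      vertex 25.620 16.857 0.000
      vertex 25.620 0.000 20.242
    endloop
  endfacet
endsolid part

The G0 Z moves step by Δz≈3.374 mm. The G1 loops shrink linearly with z, so the solid tapers from its base footprint up to z≈20.2. Closing with a flat bottom cap and the tapered top and triangulating gives 8 facets — a wedge (ramp): 25.6 × 16.9 mm base, rising to 20.2 mm along the y=0 edge and sloping linearly to z=0 at y=16.9.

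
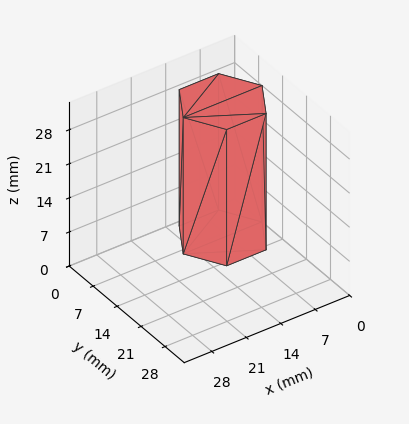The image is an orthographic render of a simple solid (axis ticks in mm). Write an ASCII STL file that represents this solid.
Reading the render: the shape is a regular 6-sided prism (a cylinder approximated with 6 flat sides), circumscribed radius ≈ 8 mm, height ≈ 28 mm (dimensions read to the nearest mm from the axis ticks). For the STL, each face is triangulated and given an outward normal.

solid part
  facet normal 0.0000 0.0000 -1.0000
    outer loop
      vertex 4.00 14.93 0.00
      vertex 12.00 14.93 0.00
      vertex 16.00 8.00 0.00
    endloop
  endfacet
  facet normal 0.0000 0.0000 -1.0000
    outer loop
      vertex 0.00 8.00 0.00
      vertex 4.00 14.93 0.00
      vertex 16.00 8.00 0.00
    endloop
  endfacet
  facet normal 0.0000 0.0000 -1.0000
    outer loop
      vertex 4.00 1.07 0.00
      vertex 0.00 8.00 0.00
      vertex 16.00 8.00 0.00
    endloop
  endfacet
  facet normal 0.0000 0.0000 -1.0000
    outer loop
      vertex 12.00 1.07 0.00
      vertex 4.00 1.07 0.00
      vertex 16.00 8.00 0.00
    endloop
  endfacet
  facet normal 0.0000 0.0000 1.0000
    outer loop
      vertex 16.00 8.00 28.00
      vertex 12.00 14.93 28.00
      vertex 4.00 14.93 28.00
    endloop
  endfacet
  facet normal 0.0000 0.0000 1.0000
    outer loop
      vertex 16.00 8.00 28.00
      vertex 4.00 14.93 28.00
      vertex 0.00 8.00 28.00
    endloop
  endfacet
  facet normal 0.0000 0.0000 1.0000
    outer loop
      vertex 16.00 8.00 28.00
      vertex 0.00 8.00 28.00
      vertex 4.00 1.07 28.00
    endloop
  endfacet
  facet normal 0.0000 0.0000 1.0000
    outer loop
      vertex 16.00 8.00 28.00
      vertex 4.00 1.07 28.00
      vertex 12.00 1.07 28.00
    endloop
  endfacet
  facet normal 0.8661 0.4999 0.0000
    outer loop
      vertex 16.00 8.00 0.00
      vertex 12.00 14.93 0.00
      vertex 12.00 14.93 28.00
    endloop
  endfacet
  facet normal 0.8661 0.4999 0.0000
    outer loop
      vertex 16.00 8.00 0.00
      vertex 12.00 14.93 28.00
      vertex 16.00 8.00 28.00
    endloop
  endfacet
  facet normal 0.0000 1.0000 0.0000
    outer loop
      vertex 12.00 14.93 0.00
      vertex 4.00 14.93 0.00
      vertex 4.00 14.93 28.00
    endloop
  endfacet
  facet normal 0.0000 1.0000 0.0000
    outer loop
      vertex 12.00 14.93 0.00
      vertex 4.00 14.93 28.00
      vertex 12.00 14.93 28.00
    endloop
  endfacet
  facet normal -0.8661 0.4999 0.0000
    outer loop
      vertex 4.00 14.93 0.00
      vertex 0.00 8.00 0.00
      vertex 0.00 8.00 28.00
    endloop
  endfacet
  facet normal -0.8661 0.4999 0.0000
    outer loop
      vertex 4.00 14.93 0.00
      vertex 0.00 8.00 28.00
      vertex 4.00 14.93 28.00
    endloop
  endfacet
  facet normal -0.8661 -0.4999 0.0000
    outer loop
      vertex 0.00 8.00 0.00
      vertex 4.00 1.07 0.00
      vertex 4.00 1.07 28.00
    endloop
  endfacet
  facet normal -0.8661 -0.4999 0.0000
    outer loop
      vertex 0.00 8.00 0.00
      vertex 4.00 1.07 28.00
      vertex 0.00 8.00 28.00
    endloop
  endfacet
  facet normal 0.0000 -1.0000 0.0000
    outer loop
      vertex 4.00 1.07 0.00
      vertex 12.00 1.07 0.00
      vertex 12.00 1.07 28.00
    endloop
  endfacet
  facet normal 0.0000 -1.0000 0.0000
    outer loop
      vertex 4.00 1.07 0.00
      vertex 12.00 1.07 28.00
      vertex 4.00 1.07 28.00
    endloop
  endfacet
  facet normal 0.8661 -0.4999 0.0000
    outer loop
      vertex 12.00 1.07 0.00
      vertex 16.00 8.00 0.00
      vertex 16.00 8.00 28.00
    endloop
  endfacet
  facet normal 0.8661 -0.4999 0.0000
    outer loop
      vertex 12.00 1.07 0.00
      vertex 16.00 8.00 28.00
      vertex 12.00 1.07 28.00
    endloop
  endfacet
endsolid part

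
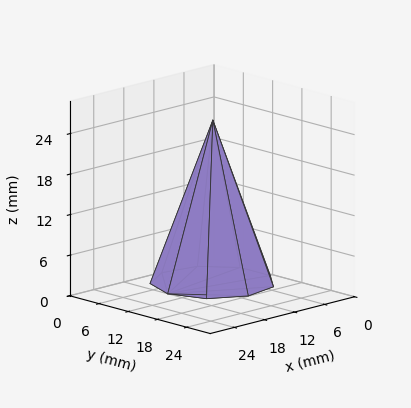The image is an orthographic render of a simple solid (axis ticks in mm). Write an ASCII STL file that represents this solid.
Reading the render: the shape is a regular 9-sided pyramid, base circumscribed radius ≈ 9 mm, apex at z ≈ 24 mm (dimensions read to the nearest mm from the axis ticks). For the STL, each face is triangulated and given an outward normal.

solid part
  facet normal 0.0000 0.0000 -1.0000
    outer loop
      vertex 10.563 17.863 0.000
      vertex 15.894 14.785 0.000
      vertex 18.000 9.000 0.000
    endloop
  endfacet
  facet normal 0.0000 0.0000 -1.0000
    outer loop
      vertex 4.500 16.794 0.000
      vertex 10.563 17.863 0.000
      vertex 18.000 9.000 0.000
    endloop
  endfacet
  facet normal 0.0000 0.0000 -1.0000
    outer loop
      vertex 0.543 12.078 0.000
      vertex 4.500 16.794 0.000
      vertex 18.000 9.000 0.000
    endloop
  endfacet
  facet normal 0.0000 0.0000 -1.0000
    outer loop
      vertex 0.543 5.922 0.000
      vertex 0.543 12.078 0.000
      vertex 18.000 9.000 0.000
    endloop
  endfacet
  facet normal 0.0000 0.0000 -1.0000
    outer loop
      vertex 4.500 1.206 0.000
      vertex 0.543 5.922 0.000
      vertex 18.000 9.000 0.000
    endloop
  endfacet
  facet normal 0.0000 0.0000 -1.0000
    outer loop
      vertex 10.563 0.137 0.000
      vertex 4.500 1.206 0.000
      vertex 18.000 9.000 0.000
    endloop
  endfacet
  facet normal 0.0000 0.0000 -1.0000
    outer loop
      vertex 15.894 3.215 0.000
      vertex 10.563 0.137 0.000
      vertex 18.000 9.000 0.000
    endloop
  endfacet
  facet normal 0.8863 0.3226 0.3323
    outer loop
      vertex 18.000 9.000 0.000
      vertex 15.894 14.785 0.000
      vertex 9.000 9.000 24.000
    endloop
  endfacet
  facet normal 0.4716 0.8168 0.3323
    outer loop
      vertex 15.894 14.785 0.000
      vertex 10.563 17.863 0.000
      vertex 9.000 9.000 24.000
    endloop
  endfacet
  facet normal -0.1638 0.9288 0.3323
    outer loop
      vertex 10.563 17.863 0.000
      vertex 4.500 16.794 0.000
      vertex 9.000 9.000 24.000
    endloop
  endfacet
  facet normal -0.7225 0.6062 0.3323
    outer loop
      vertex 4.500 16.794 0.000
      vertex 0.543 12.078 0.000
      vertex 9.000 9.000 24.000
    endloop
  endfacet
  facet normal -0.9432 0.0000 0.3323
    outer loop
      vertex 0.543 12.078 0.000
      vertex 0.543 5.922 0.000
      vertex 9.000 9.000 24.000
    endloop
  endfacet
  facet normal -0.7225 -0.6062 0.3323
    outer loop
      vertex 0.543 5.922 0.000
      vertex 4.500 1.206 0.000
      vertex 9.000 9.000 24.000
    endloop
  endfacet
  facet normal -0.1638 -0.9288 0.3323
    outer loop
      vertex 4.500 1.206 0.000
      vertex 10.563 0.137 0.000
      vertex 9.000 9.000 24.000
    endloop
  endfacet
  facet normal 0.4716 -0.8168 0.3323
    outer loop
      vertex 10.563 0.137 0.000
      vertex 15.894 3.215 0.000
      vertex 9.000 9.000 24.000
    endloop
  endfacet
  facet normal 0.8863 -0.3226 0.3323
    outer loop
      vertex 15.894 3.215 0.000
      vertex 18.000 9.000 0.000
      vertex 9.000 9.000 24.000
    endloop
  endfacet
endsolid part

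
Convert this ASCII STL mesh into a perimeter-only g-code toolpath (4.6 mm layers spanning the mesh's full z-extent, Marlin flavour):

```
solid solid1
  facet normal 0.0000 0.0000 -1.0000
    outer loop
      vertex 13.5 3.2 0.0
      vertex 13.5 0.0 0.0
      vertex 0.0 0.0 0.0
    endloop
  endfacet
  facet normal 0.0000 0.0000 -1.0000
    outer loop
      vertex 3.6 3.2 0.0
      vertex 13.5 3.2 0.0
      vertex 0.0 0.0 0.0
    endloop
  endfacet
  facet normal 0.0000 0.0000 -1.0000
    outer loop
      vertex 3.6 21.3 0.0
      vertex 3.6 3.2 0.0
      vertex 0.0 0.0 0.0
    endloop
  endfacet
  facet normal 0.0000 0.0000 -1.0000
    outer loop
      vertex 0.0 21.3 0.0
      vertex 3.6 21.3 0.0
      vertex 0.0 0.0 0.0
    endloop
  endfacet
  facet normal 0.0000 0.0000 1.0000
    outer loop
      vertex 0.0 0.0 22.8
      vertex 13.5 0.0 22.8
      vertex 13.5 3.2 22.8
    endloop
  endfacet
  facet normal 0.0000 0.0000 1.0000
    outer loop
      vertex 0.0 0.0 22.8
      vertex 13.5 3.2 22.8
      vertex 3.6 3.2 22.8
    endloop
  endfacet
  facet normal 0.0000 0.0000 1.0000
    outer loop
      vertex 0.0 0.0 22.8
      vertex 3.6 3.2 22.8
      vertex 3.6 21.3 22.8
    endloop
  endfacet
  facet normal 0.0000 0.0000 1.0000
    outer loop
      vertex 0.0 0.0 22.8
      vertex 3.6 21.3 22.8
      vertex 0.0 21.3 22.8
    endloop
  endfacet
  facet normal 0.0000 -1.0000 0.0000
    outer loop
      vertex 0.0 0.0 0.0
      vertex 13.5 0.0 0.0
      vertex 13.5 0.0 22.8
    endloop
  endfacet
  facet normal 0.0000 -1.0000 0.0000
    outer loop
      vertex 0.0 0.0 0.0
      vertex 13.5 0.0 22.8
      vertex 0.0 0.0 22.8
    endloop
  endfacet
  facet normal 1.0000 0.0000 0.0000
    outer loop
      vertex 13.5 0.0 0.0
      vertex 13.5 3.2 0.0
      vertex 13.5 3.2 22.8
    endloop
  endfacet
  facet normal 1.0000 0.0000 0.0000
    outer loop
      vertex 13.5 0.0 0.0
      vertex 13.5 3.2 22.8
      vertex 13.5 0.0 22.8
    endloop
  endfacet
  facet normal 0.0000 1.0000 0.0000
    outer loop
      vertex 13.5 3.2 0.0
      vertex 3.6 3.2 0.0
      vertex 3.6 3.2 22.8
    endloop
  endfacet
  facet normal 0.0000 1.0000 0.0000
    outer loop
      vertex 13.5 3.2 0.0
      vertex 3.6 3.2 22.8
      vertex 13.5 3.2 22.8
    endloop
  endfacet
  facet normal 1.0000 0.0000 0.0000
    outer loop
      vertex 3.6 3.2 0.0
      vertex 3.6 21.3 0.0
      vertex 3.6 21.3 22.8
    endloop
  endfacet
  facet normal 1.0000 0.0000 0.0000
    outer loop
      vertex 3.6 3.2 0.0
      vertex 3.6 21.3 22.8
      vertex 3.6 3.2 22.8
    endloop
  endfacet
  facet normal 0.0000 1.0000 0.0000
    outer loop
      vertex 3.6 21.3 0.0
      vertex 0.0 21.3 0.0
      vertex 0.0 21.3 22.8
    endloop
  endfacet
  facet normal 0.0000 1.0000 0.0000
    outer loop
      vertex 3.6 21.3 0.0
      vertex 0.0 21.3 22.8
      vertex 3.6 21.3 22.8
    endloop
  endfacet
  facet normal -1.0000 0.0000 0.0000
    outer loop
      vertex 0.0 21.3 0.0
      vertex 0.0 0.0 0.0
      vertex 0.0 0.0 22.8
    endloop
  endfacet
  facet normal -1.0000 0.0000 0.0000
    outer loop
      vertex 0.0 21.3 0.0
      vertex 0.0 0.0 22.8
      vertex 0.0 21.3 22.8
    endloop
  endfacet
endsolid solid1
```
; perimeter-only toolpath
G21 ; units = mm
G90 ; absolute positioning
G28 ; home
; layer 1
G0 Z4.6
G0 X0.0 Y0.0
G1 X13.5 Y0.0
G1 X13.5 Y3.2
G1 X3.6 Y3.2
G1 X3.6 Y21.3
G1 X0.0 Y21.3
G1 X0.0 Y0.0
; layer 2
G0 Z9.1
G0 X0.0 Y0.0
G1 X13.5 Y0.0
G1 X13.5 Y3.2
G1 X3.6 Y3.2
G1 X3.6 Y21.3
G1 X0.0 Y21.3
G1 X0.0 Y0.0
; layer 3
G0 Z13.7
G0 X0.0 Y0.0
G1 X13.5 Y0.0
G1 X13.5 Y3.2
G1 X3.6 Y3.2
G1 X3.6 Y21.3
G1 X0.0 Y21.3
G1 X0.0 Y0.0
; layer 4
G0 Z18.2
G0 X0.0 Y0.0
G1 X13.5 Y0.0
G1 X13.5 Y3.2
G1 X3.6 Y3.2
G1 X3.6 Y21.3
G1 X0.0 Y21.3
G1 X0.0 Y0.0
; layer 5
G0 Z22.8
G0 X0.0 Y0.0
G1 X13.5 Y0.0
G1 X13.5 Y3.2
G1 X3.6 Y3.2
G1 X3.6 Y21.3
G1 X0.0 Y21.3
G1 X0.0 Y0.0
M2 ; end

The solid is an L-shaped prism: outer 13.5 × 21.3 mm, arm thicknesses ≈ 3.2 mm (horizontal) and 3.6 mm (vertical), extruded 22.8 mm in z. Slicing at Δz = 4.6 mm — 5 equal slices spanning the solid's height, so layer i sits at z = i·h/5 — gives 5 non-empty perimeters. Each is a 6-segment closed polygon; G0 lifts to the layer z and rapids to the start vertex, then G1 traces the edges.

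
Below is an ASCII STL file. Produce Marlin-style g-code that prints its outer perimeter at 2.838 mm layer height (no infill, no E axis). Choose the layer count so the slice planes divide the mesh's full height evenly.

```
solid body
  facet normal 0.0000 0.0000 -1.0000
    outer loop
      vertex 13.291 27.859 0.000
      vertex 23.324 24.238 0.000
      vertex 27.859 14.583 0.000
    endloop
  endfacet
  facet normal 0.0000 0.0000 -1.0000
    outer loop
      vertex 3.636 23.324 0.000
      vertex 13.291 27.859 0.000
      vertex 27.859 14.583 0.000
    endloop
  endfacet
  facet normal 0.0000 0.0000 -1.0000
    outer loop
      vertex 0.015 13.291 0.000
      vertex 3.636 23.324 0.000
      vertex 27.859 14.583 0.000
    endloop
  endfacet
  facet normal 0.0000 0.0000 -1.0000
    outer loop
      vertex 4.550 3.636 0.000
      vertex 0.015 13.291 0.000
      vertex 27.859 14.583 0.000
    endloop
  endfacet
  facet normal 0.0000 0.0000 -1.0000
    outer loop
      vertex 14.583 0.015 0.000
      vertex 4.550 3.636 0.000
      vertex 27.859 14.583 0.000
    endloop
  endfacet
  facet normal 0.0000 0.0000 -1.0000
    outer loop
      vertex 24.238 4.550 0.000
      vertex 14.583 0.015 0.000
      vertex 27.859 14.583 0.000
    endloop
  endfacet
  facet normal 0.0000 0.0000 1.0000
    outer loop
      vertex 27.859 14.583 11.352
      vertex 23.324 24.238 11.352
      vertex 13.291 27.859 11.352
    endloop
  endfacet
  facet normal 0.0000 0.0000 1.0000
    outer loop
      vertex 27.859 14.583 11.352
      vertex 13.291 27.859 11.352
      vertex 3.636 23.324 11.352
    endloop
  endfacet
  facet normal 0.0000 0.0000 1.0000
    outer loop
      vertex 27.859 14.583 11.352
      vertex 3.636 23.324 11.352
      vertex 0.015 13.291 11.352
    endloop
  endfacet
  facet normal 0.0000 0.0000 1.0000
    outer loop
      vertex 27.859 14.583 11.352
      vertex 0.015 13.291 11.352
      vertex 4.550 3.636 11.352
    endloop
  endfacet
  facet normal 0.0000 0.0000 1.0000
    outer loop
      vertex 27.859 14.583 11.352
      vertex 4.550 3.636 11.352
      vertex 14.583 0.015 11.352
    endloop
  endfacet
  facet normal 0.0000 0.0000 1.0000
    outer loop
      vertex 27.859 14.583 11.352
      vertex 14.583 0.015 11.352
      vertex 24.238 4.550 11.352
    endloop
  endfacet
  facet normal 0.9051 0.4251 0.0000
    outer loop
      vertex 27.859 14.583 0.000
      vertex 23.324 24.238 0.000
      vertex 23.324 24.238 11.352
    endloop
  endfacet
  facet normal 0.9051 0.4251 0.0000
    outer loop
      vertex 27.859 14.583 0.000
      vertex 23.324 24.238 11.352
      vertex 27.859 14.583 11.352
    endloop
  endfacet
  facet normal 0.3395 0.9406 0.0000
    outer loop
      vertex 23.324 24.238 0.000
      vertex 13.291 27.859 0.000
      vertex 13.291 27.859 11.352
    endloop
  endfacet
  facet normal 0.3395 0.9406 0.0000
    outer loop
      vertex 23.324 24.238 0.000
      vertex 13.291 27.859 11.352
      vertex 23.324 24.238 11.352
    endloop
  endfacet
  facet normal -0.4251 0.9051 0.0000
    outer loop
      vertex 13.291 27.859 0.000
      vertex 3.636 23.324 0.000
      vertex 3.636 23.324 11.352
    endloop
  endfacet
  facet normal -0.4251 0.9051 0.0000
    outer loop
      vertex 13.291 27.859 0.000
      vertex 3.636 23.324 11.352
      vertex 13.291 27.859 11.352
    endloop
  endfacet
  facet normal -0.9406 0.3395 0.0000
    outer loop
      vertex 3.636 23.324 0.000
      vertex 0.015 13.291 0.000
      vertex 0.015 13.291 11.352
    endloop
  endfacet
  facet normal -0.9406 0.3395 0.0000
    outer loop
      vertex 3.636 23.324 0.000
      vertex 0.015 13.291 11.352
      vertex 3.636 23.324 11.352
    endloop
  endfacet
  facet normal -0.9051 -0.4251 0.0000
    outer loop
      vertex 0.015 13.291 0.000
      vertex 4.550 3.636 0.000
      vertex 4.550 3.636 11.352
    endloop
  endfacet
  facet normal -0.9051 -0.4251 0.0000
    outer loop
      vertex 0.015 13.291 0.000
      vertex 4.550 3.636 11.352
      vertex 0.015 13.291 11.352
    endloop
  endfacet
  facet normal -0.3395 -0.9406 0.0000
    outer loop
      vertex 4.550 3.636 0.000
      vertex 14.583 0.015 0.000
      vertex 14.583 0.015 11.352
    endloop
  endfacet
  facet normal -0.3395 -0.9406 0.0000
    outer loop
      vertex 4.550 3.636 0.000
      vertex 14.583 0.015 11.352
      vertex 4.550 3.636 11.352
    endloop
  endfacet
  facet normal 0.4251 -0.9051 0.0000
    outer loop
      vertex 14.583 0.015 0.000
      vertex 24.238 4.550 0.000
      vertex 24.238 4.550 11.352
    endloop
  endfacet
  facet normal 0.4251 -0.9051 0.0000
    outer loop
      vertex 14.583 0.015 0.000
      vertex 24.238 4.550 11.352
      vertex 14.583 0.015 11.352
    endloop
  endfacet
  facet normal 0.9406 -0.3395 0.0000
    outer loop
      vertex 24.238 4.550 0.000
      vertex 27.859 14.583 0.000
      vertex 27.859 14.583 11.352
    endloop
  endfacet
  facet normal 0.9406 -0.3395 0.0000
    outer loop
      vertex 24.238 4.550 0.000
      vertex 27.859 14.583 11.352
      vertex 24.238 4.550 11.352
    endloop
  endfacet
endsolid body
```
; perimeter-only toolpath
G21 ; units = mm
G90 ; absolute positioning
G28 ; home
; layer 1
G0 Z2.838
G0 X27.859 Y14.583
G1 X23.324 Y24.238
G1 X13.291 Y27.859
G1 X3.636 Y23.324
G1 X0.015 Y13.291
G1 X4.550 Y3.636
G1 X14.583 Y0.015
G1 X24.238 Y4.550
G1 X27.859 Y14.583
; layer 2
G0 Z5.676
G0 X27.859 Y14.583
G1 X23.324 Y24.238
G1 X13.291 Y27.859
G1 X3.636 Y23.324
G1 X0.015 Y13.291
G1 X4.550 Y3.636
G1 X14.583 Y0.015
G1 X24.238 Y4.550
G1 X27.859 Y14.583
; layer 3
G0 Z8.514
G0 X27.859 Y14.583
G1 X23.324 Y24.238
G1 X13.291 Y27.859
G1 X3.636 Y23.324
G1 X0.015 Y13.291
G1 X4.550 Y3.636
G1 X14.583 Y0.015
G1 X24.238 Y4.550
G1 X27.859 Y14.583
; layer 4
G0 Z11.352
G0 X27.859 Y14.583
G1 X23.324 Y24.238
G1 X13.291 Y27.859
G1 X3.636 Y23.324
G1 X0.015 Y13.291
G1 X4.550 Y3.636
G1 X14.583 Y0.015
G1 X24.238 Y4.550
G1 X27.859 Y14.583
M2 ; end

The solid is a regular 8-sided prism (a cylinder approximated with 8 flat sides), circumscribed radius ≈ 13.9 mm, height ≈ 11.4 mm. Slicing at Δz = 2.838 mm — 4 equal slices spanning the solid's height, so layer i sits at z = i·h/4 — gives 4 non-empty perimeters. Each is a 8-segment closed polygon; G0 lifts to the layer z and rapids to the start vertex, then G1 traces the edges.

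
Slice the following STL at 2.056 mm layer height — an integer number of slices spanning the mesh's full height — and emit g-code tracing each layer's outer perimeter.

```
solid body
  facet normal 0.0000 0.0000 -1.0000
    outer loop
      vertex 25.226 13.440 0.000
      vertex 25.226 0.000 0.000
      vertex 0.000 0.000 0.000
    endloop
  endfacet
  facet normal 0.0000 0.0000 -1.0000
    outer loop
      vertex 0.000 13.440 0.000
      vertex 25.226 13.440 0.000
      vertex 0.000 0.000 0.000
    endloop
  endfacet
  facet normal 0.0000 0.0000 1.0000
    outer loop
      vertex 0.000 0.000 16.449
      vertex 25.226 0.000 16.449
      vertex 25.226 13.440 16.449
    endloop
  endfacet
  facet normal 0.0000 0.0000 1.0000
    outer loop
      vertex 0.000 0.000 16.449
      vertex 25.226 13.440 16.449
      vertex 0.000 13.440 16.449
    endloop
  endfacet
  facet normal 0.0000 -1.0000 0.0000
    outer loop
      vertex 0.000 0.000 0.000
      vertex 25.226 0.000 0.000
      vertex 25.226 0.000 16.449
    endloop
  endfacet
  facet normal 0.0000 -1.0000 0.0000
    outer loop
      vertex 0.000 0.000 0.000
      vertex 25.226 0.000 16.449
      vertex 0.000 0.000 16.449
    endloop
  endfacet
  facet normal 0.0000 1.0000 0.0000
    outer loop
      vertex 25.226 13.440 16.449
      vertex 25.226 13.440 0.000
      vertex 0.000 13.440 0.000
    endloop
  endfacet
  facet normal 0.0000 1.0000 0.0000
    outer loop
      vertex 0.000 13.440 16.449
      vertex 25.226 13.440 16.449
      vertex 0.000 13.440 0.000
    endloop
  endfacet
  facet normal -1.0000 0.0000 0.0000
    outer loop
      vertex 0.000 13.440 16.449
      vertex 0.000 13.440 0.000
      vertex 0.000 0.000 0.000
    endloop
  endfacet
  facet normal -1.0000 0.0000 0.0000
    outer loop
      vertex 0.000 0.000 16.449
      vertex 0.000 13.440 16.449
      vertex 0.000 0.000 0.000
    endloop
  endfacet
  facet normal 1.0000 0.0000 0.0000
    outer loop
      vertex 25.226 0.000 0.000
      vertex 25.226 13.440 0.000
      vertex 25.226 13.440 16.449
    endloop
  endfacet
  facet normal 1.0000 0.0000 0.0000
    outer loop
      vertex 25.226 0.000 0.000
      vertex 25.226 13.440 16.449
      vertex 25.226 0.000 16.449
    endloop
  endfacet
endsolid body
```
; perimeter-only toolpath
G21 ; units = mm
G90 ; absolute positioning
G28 ; home
; layer 1
G0 Z2.056
G0 X0.000 Y0.000
G1 X25.226 Y0.000
G1 X25.226 Y13.440
G1 X0.000 Y13.440
G1 X0.000 Y0.000
; layer 2
G0 Z4.112
G0 X0.000 Y0.000
G1 X25.226 Y0.000
G1 X25.226 Y13.440
G1 X0.000 Y13.440
G1 X0.000 Y0.000
; layer 3
G0 Z6.168
G0 X0.000 Y0.000
G1 X25.226 Y0.000
G1 X25.226 Y13.440
G1 X0.000 Y13.440
G1 X0.000 Y0.000
; layer 4
G0 Z8.225
G0 X0.000 Y0.000
G1 X25.226 Y0.000
G1 X25.226 Y13.440
G1 X0.000 Y13.440
G1 X0.000 Y0.000
; layer 5
G0 Z10.281
G0 X0.000 Y0.000
G1 X25.226 Y0.000
G1 X25.226 Y13.440
G1 X0.000 Y13.440
G1 X0.000 Y0.000
; layer 6
G0 Z12.337
G0 X0.000 Y0.000
G1 X25.226 Y0.000
G1 X25.226 Y13.440
G1 X0.000 Y13.440
G1 X0.000 Y0.000
; layer 7
G0 Z14.393
G0 X0.000 Y0.000
G1 X25.226 Y0.000
G1 X25.226 Y13.440
G1 X0.000 Y13.440
G1 X0.000 Y0.000
; layer 8
G0 Z16.449
G0 X0.000 Y0.000
G1 X25.226 Y0.000
G1 X25.226 Y13.440
G1 X0.000 Y13.440
G1 X0.000 Y0.000
M2 ; end

The solid is a rectangular box, roughly 25.2 × 13.4 mm footprint and 16.4 mm tall. Slicing at Δz = 2.056 mm — 8 equal slices spanning the solid's height, so layer i sits at z = i·h/8 — gives 8 non-empty perimeters. Each is a 4-segment closed polygon; G0 lifts to the layer z and rapids to the start vertex, then G1 traces the edges.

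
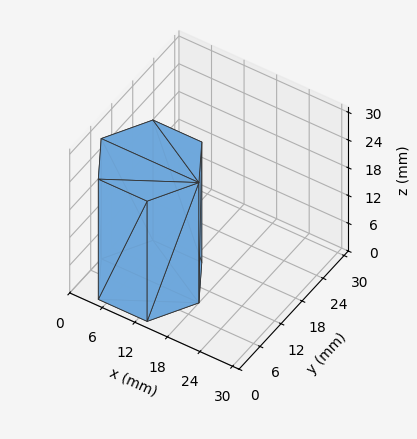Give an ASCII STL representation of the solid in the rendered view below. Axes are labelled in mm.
Reading the render: the shape is a regular 6-sided prism (a cylinder approximated with 6 flat sides), circumscribed radius ≈ 9 mm, height ≈ 26 mm (dimensions read to the nearest mm from the axis ticks). For the STL, each face is triangulated and given an outward normal.

solid part
  facet normal 0.0000 0.0000 -1.0000
    outer loop
      vertex 4.5 16.8 0.0
      vertex 13.5 16.8 0.0
      vertex 18.0 9.0 0.0
    endloop
  endfacet
  facet normal 0.0000 0.0000 -1.0000
    outer loop
      vertex 0.0 9.0 0.0
      vertex 4.5 16.8 0.0
      vertex 18.0 9.0 0.0
    endloop
  endfacet
  facet normal 0.0000 0.0000 -1.0000
    outer loop
      vertex 4.5 1.2 0.0
      vertex 0.0 9.0 0.0
      vertex 18.0 9.0 0.0
    endloop
  endfacet
  facet normal 0.0000 0.0000 -1.0000
    outer loop
      vertex 13.5 1.2 0.0
      vertex 4.5 1.2 0.0
      vertex 18.0 9.0 0.0
    endloop
  endfacet
  facet normal 0.0000 0.0000 1.0000
    outer loop
      vertex 18.0 9.0 26.0
      vertex 13.5 16.8 26.0
      vertex 4.5 16.8 26.0
    endloop
  endfacet
  facet normal 0.0000 0.0000 1.0000
    outer loop
      vertex 18.0 9.0 26.0
      vertex 4.5 16.8 26.0
      vertex 0.0 9.0 26.0
    endloop
  endfacet
  facet normal 0.0000 0.0000 1.0000
    outer loop
      vertex 18.0 9.0 26.0
      vertex 0.0 9.0 26.0
      vertex 4.5 1.2 26.0
    endloop
  endfacet
  facet normal 0.0000 0.0000 1.0000
    outer loop
      vertex 18.0 9.0 26.0
      vertex 4.5 1.2 26.0
      vertex 13.5 1.2 26.0
    endloop
  endfacet
  facet normal 0.8662 0.4997 0.0000
    outer loop
      vertex 18.0 9.0 0.0
      vertex 13.5 16.8 0.0
      vertex 13.5 16.8 26.0
    endloop
  endfacet
  facet normal 0.8662 0.4997 0.0000
    outer loop
      vertex 18.0 9.0 0.0
      vertex 13.5 16.8 26.0
      vertex 18.0 9.0 26.0
    endloop
  endfacet
  facet normal 0.0000 1.0000 0.0000
    outer loop
      vertex 13.5 16.8 0.0
      vertex 4.5 16.8 0.0
      vertex 4.5 16.8 26.0
    endloop
  endfacet
  facet normal 0.0000 1.0000 0.0000
    outer loop
      vertex 13.5 16.8 0.0
      vertex 4.5 16.8 26.0
      vertex 13.5 16.8 26.0
    endloop
  endfacet
  facet normal -0.8662 0.4997 0.0000
    outer loop
      vertex 4.5 16.8 0.0
      vertex 0.0 9.0 0.0
      vertex 0.0 9.0 26.0
    endloop
  endfacet
  facet normal -0.8662 0.4997 0.0000
    outer loop
      vertex 4.5 16.8 0.0
      vertex 0.0 9.0 26.0
      vertex 4.5 16.8 26.0
    endloop
  endfacet
  facet normal -0.8662 -0.4997 0.0000
    outer loop
      vertex 0.0 9.0 0.0
      vertex 4.5 1.2 0.0
      vertex 4.5 1.2 26.0
    endloop
  endfacet
  facet normal -0.8662 -0.4997 0.0000
    outer loop
      vertex 0.0 9.0 0.0
      vertex 4.5 1.2 26.0
      vertex 0.0 9.0 26.0
    endloop
  endfacet
  facet normal 0.0000 -1.0000 0.0000
    outer loop
      vertex 4.5 1.2 0.0
      vertex 13.5 1.2 0.0
      vertex 13.5 1.2 26.0
    endloop
  endfacet
  facet normal 0.0000 -1.0000 0.0000
    outer loop
      vertex 4.5 1.2 0.0
      vertex 13.5 1.2 26.0
      vertex 4.5 1.2 26.0
    endloop
  endfacet
  facet normal 0.8662 -0.4997 0.0000
    outer loop
      vertex 13.5 1.2 0.0
      vertex 18.0 9.0 0.0
      vertex 18.0 9.0 26.0
    endloop
  endfacet
  facet normal 0.8662 -0.4997 0.0000
    outer loop
      vertex 13.5 1.2 0.0
      vertex 18.0 9.0 26.0
      vertex 13.5 1.2 26.0
    endloop
  endfacet
endsolid part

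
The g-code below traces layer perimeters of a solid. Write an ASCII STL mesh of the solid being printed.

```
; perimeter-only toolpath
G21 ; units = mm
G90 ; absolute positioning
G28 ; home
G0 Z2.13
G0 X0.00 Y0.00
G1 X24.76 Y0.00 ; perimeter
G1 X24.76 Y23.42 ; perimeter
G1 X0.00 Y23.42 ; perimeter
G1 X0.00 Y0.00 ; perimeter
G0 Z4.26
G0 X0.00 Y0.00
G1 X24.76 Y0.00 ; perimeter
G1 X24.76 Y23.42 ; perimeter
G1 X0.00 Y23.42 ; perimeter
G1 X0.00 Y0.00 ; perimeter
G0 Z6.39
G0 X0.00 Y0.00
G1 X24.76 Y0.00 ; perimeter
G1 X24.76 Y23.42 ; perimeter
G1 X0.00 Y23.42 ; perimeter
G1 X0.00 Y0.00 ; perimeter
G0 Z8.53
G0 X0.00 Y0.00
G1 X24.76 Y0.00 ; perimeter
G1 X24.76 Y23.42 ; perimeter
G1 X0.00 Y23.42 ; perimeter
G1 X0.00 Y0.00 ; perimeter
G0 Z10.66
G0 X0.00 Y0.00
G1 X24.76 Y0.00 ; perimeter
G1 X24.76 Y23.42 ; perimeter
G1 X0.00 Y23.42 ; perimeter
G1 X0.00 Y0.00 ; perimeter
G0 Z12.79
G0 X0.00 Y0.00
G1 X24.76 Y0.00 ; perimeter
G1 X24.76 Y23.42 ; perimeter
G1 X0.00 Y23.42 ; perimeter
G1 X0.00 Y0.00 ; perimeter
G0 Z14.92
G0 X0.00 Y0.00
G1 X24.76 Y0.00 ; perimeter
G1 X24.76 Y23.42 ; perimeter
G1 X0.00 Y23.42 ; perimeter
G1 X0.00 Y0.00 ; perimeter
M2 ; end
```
solid part
  facet normal 0.0000 0.0000 -1.0000
    outer loop
      vertex 24.76 23.42 0.00
      vertex 24.76 0.00 0.00
      vertex 0.00 0.00 0.00
    endloop
  endfacet
  facet normal 0.0000 0.0000 -1.0000
    outer loop
      vertex 0.00 23.42 0.00
      vertex 24.76 23.42 0.00
      vertex 0.00 0.00 0.00
    endloop
  endfacet
  facet normal 0.0000 0.0000 1.0000
    outer loop
      vertex 0.00 0.00 14.92
      vertex 24.76 0.00 14.92
      vertex 24.76 23.42 14.92
    endloop
  endfacet
  facet normal 0.0000 0.0000 1.0000
    outer loop
      vertex 0.00 0.00 14.92
      vertex 24.76 23.42 14.92
      vertex 0.00 23.42 14.92
    endloop
  endfacet
  facet normal 0.0000 -1.0000 0.0000
    outer loop
      vertex 0.00 0.00 0.00
      vertex 24.76 0.00 0.00
      vertex 24.76 0.00 14.92
    endloop
  endfacet
  facet normal 0.0000 -1.0000 0.0000
    outer loop
      vertex 0.00 0.00 0.00
      vertex 24.76 0.00 14.92
      vertex 0.00 0.00 14.92
    endloop
  endfacet
  facet normal 0.0000 1.0000 0.0000
    outer loop
      vertex 24.76 23.42 14.92
      vertex 24.76 23.42 0.00
      vertex 0.00 23.42 0.00
    endloop
  endfacet
  facet normal 0.0000 1.0000 0.0000
    outer loop
      vertex 0.00 23.42 14.92
      vertex 24.76 23.42 14.92
      vertex 0.00 23.42 0.00
    endloop
  endfacet
  facet normal -1.0000 0.0000 0.0000
    outer loop
      vertex 0.00 23.42 14.92
      vertex 0.00 23.42 0.00
      vertex 0.00 0.00 0.00
    endloop
  endfacet
  facet normal -1.0000 0.0000 0.0000
    outer loop
      vertex 0.00 0.00 14.92
      vertex 0.00 23.42 14.92
      vertex 0.00 0.00 0.00
    endloop
  endfacet
  facet normal 1.0000 0.0000 0.0000
    outer loop
      vertex 24.76 0.00 0.00
      vertex 24.76 23.42 0.00
      vertex 24.76 23.42 14.92
    endloop
  endfacet
  facet normal 1.0000 0.0000 0.0000
    outer loop
      vertex 24.76 0.00 0.00
      vertex 24.76 23.42 14.92
      vertex 24.76 0.00 14.92
    endloop
  endfacet
endsolid part

The G0 Z moves step by Δz≈2.13 mm. Every layer's G1 loop is the same polygon, so the solid is a straight extrusion of it from z=0 to z≈14.9. Closing with flat bottom and top caps and triangulating gives 12 facets — a rectangular box, roughly 24.8 × 23.4 mm footprint and 14.9 mm tall.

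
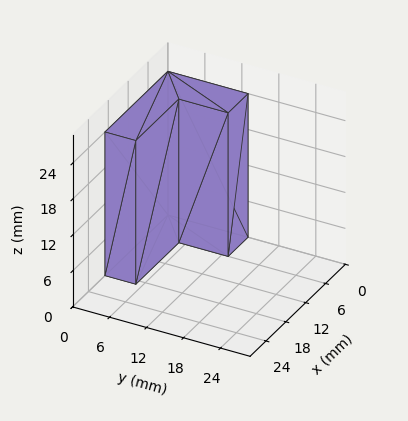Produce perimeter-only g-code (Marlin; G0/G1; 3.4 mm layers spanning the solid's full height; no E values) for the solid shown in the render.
Reading the render: the shape is an L-shaped prism: outer 19 × 13 mm, arm thicknesses ≈ 5 mm (horizontal) and 6 mm (vertical), extruded 24 mm in z (dimensions read to the nearest mm from the axis ticks). For the g-code, the solid's height is divided into equal slices at the stated Δz and each level perimeter traced with G1 moves after a G0 lift.

; perimeter-only toolpath
G21 ; units = mm
G90 ; absolute positioning
G28 ; home
; layer 1
G0 Z3.4
G0 X0.0 Y0.0
G1 X19.0 Y0.0
G1 X19.0 Y5.0
G1 X6.0 Y5.0
G1 X6.0 Y13.0
G1 X0.0 Y13.0
G1 X0.0 Y0.0
; layer 2
G0 Z6.9
G0 X0.0 Y0.0
G1 X19.0 Y0.0
G1 X19.0 Y5.0
G1 X6.0 Y5.0
G1 X6.0 Y13.0
G1 X0.0 Y13.0
G1 X0.0 Y0.0
; layer 3
G0 Z10.3
G0 X0.0 Y0.0
G1 X19.0 Y0.0
G1 X19.0 Y5.0
G1 X6.0 Y5.0
G1 X6.0 Y13.0
G1 X0.0 Y13.0
G1 X0.0 Y0.0
; layer 4
G0 Z13.7
G0 X0.0 Y0.0
G1 X19.0 Y0.0
G1 X19.0 Y5.0
G1 X6.0 Y5.0
G1 X6.0 Y13.0
G1 X0.0 Y13.0
G1 X0.0 Y0.0
; layer 5
G0 Z17.1
G0 X0.0 Y0.0
G1 X19.0 Y0.0
G1 X19.0 Y5.0
G1 X6.0 Y5.0
G1 X6.0 Y13.0
G1 X0.0 Y13.0
G1 X0.0 Y0.0
; layer 6
G0 Z20.6
G0 X0.0 Y0.0
G1 X19.0 Y0.0
G1 X19.0 Y5.0
G1 X6.0 Y5.0
G1 X6.0 Y13.0
G1 X0.0 Y13.0
G1 X0.0 Y0.0
; layer 7
G0 Z24.0
G0 X0.0 Y0.0
G1 X19.0 Y0.0
G1 X19.0 Y5.0
G1 X6.0 Y5.0
G1 X6.0 Y13.0
G1 X0.0 Y13.0
G1 X0.0 Y0.0
M2 ; end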